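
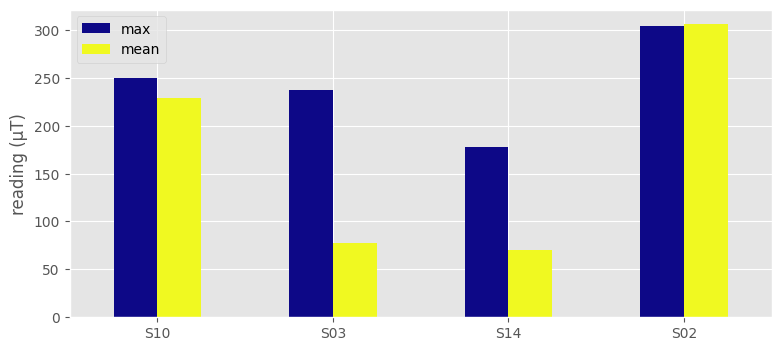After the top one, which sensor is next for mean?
Top 3 for mean: S02 ≈ 300, S10 ≈ 250, S03 ≈ 100.

S10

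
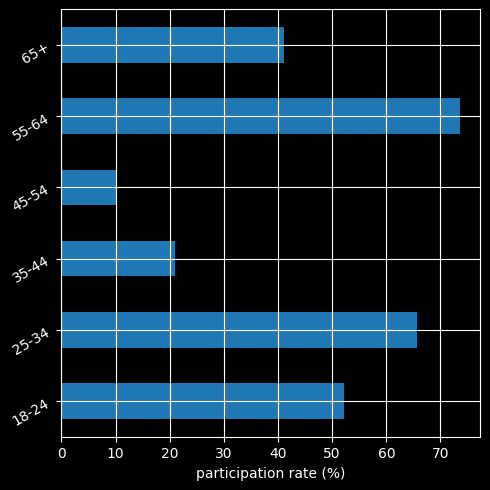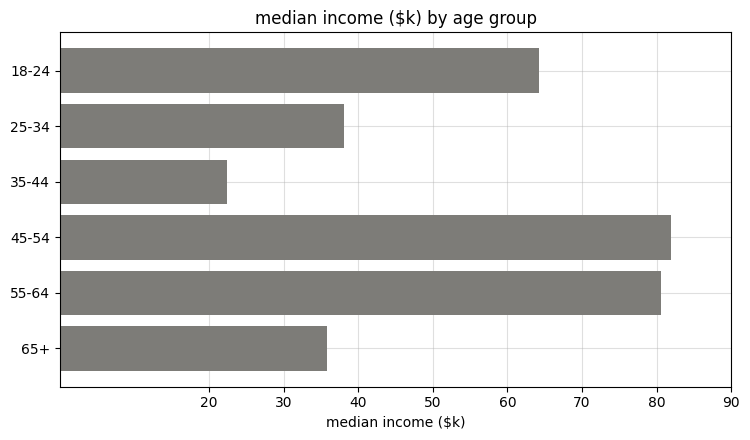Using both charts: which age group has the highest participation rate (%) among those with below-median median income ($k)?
Chart 2 median median income ($k) ≈ 50; below-median age groups: 25-34, 35-44, 65+. Among those, 25-34 has the highest participation rate (%) (≈ 70).

25-34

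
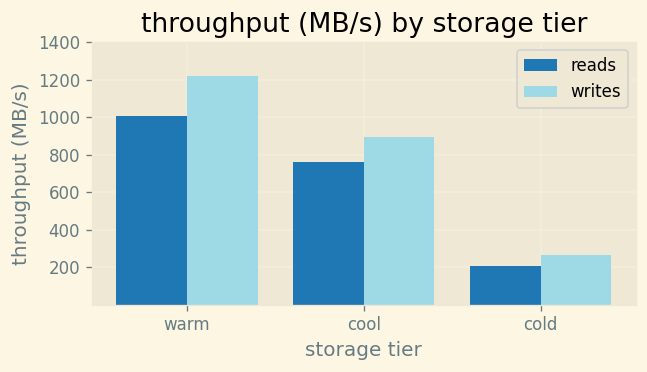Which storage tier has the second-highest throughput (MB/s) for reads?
cool

Top 3 for reads: warm ≈ 1000, cool ≈ 800, cold ≈ 200.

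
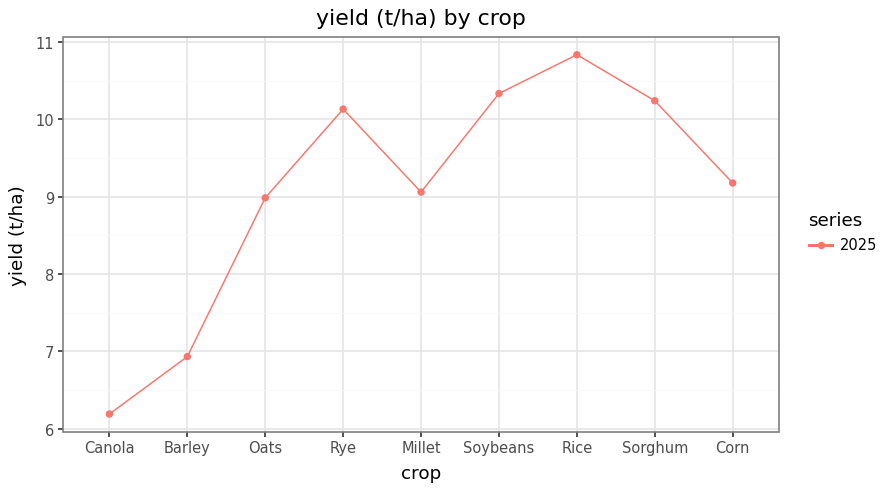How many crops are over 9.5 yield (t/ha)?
4

Above 9.5: Rye, Soybeans, Rice, Sorghum.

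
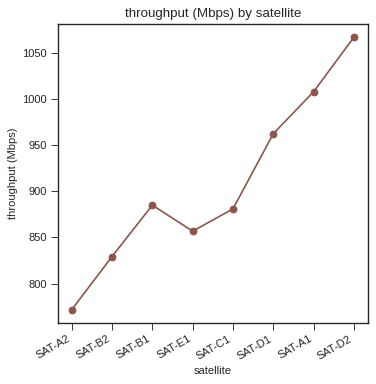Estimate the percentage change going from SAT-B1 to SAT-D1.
SAT-B1 ≈ 875, SAT-D1 ≈ 950; (950 − 875) / 875 ≈ +8.6%.

≈ +8.6%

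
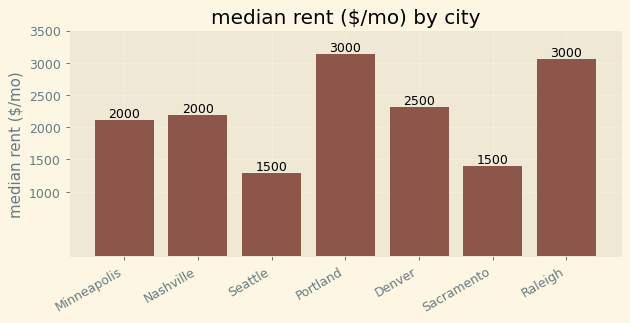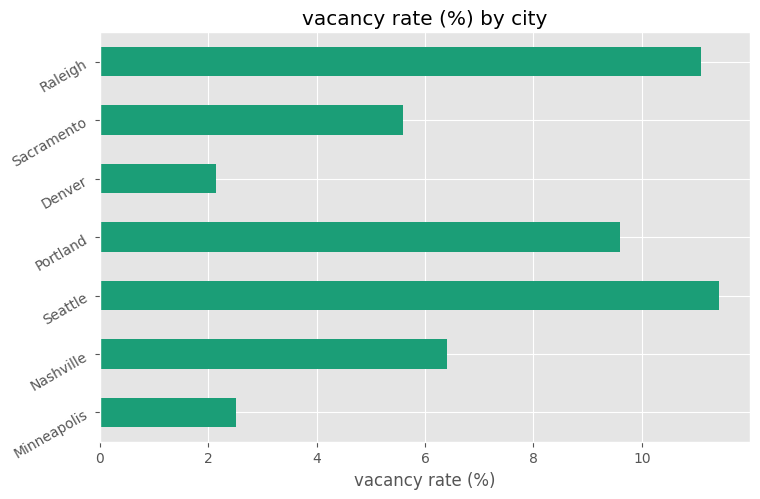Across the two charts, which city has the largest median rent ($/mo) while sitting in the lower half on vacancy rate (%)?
Denver

Chart 2 median vacancy rate (%) ≈ 6; below-median cities: Minneapolis, Denver, Sacramento. Among those, Denver has the highest median rent ($/mo) (≈ 2500).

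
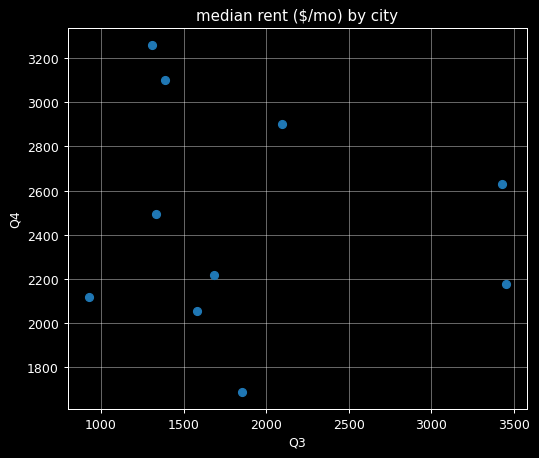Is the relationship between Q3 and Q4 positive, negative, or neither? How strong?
Points are roughly uncorrelated; weak (|r| ≈ 0.1).

no clear correlation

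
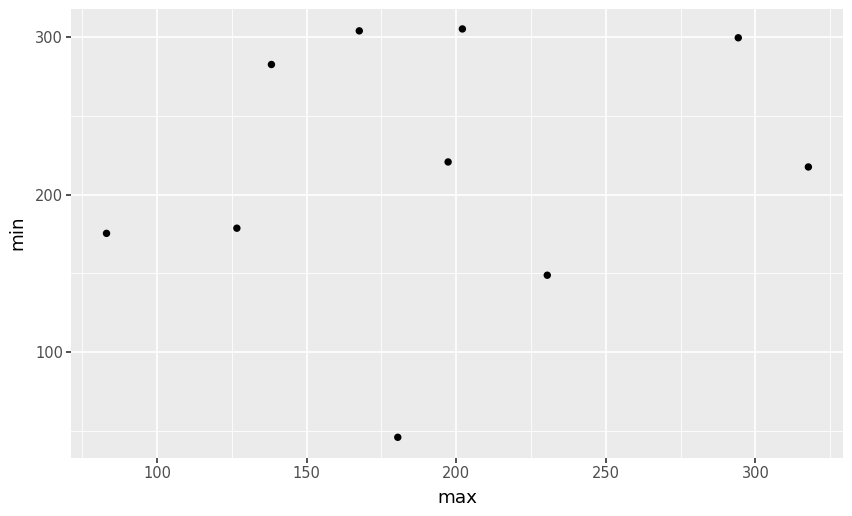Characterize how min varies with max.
Points are roughly uncorrelated; weak (|r| ≈ 0.2).

no clear correlation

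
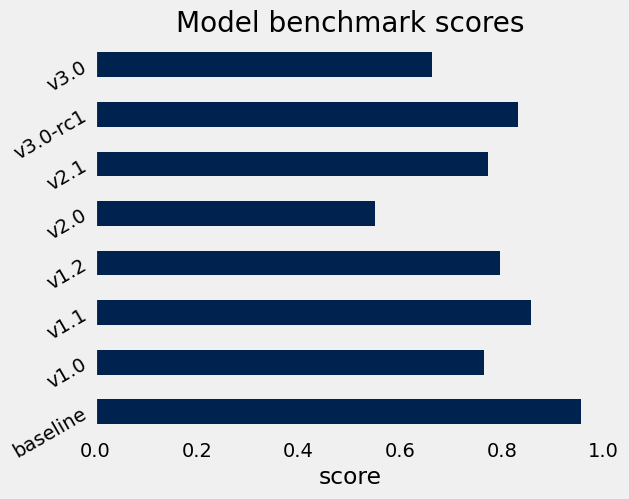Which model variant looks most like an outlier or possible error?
v2.0 ≈ 0.6; the rest sit between ≈ 0.7 and ≈ 1.0.

v2.0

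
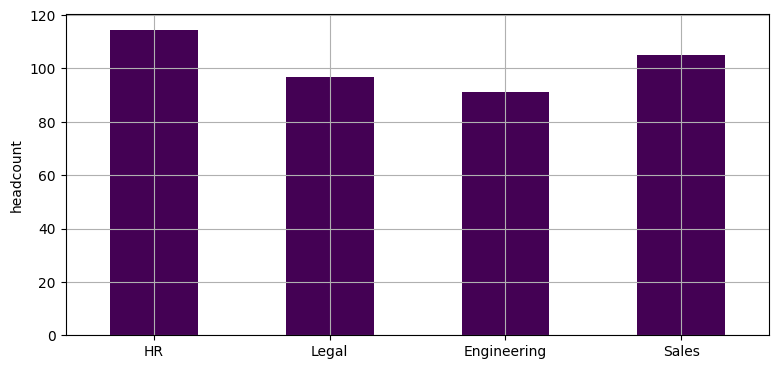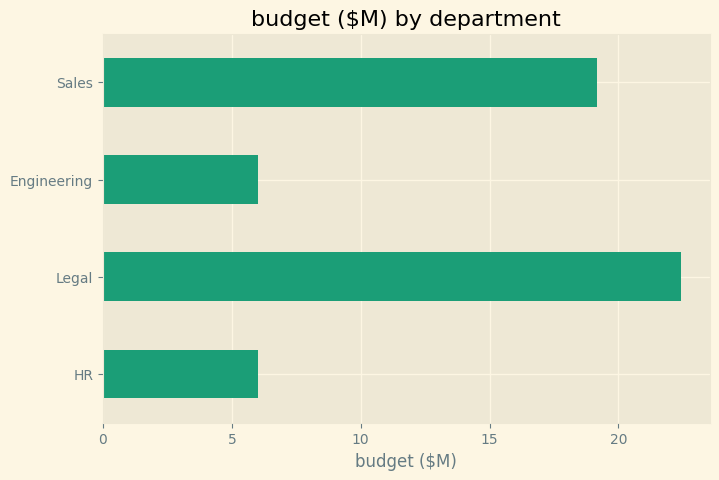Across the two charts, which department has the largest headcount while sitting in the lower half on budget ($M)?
HR

Chart 2 median budget ($M) ≈ 15; below-median departments: HR, Engineering. Among those, HR has the highest headcount (≈ 120).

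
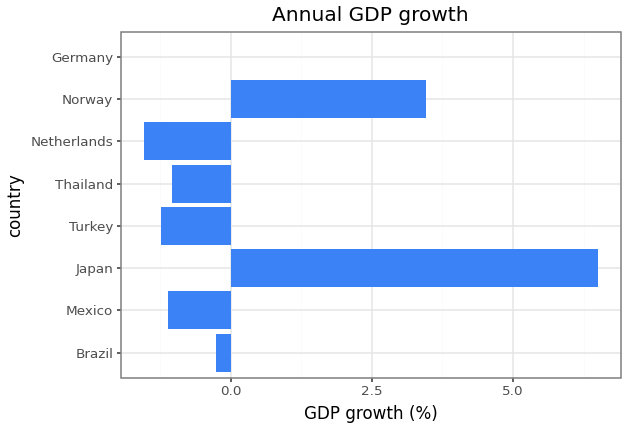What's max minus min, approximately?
≈ 9

Max Japan ≈ 7, min Netherlands ≈ -2; range ≈ 9.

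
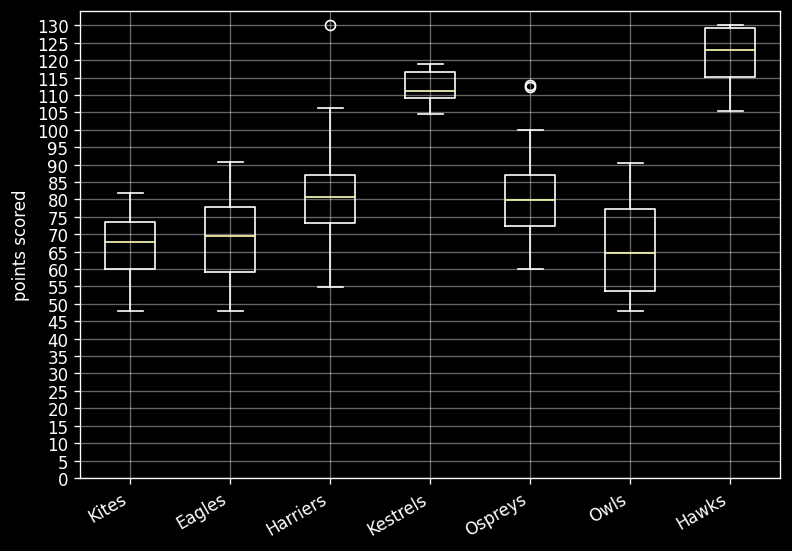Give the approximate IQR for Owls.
≈ 20

Q3 ≈ 75, Q1 ≈ 55; IQR ≈ 20.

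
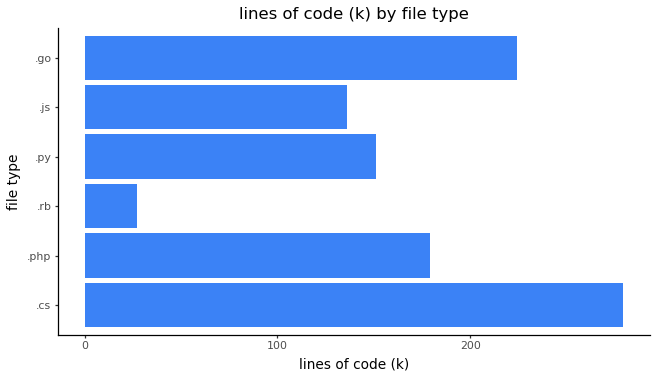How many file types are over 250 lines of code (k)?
Above 250: .cs.

1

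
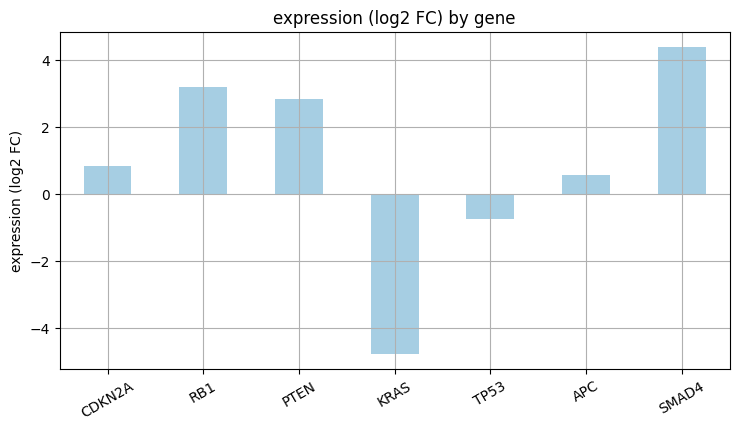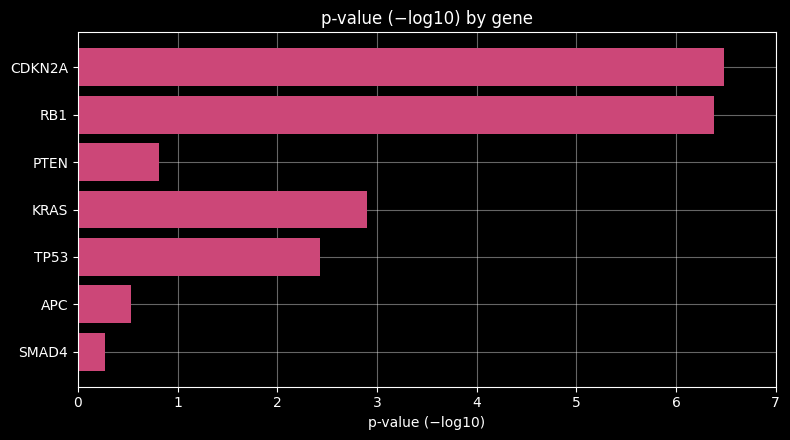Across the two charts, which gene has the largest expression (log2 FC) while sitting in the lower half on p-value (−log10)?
SMAD4

Chart 2 median p-value (−log10) ≈ 2; below-median genes: PTEN, APC, SMAD4. Among those, SMAD4 has the highest expression (log2 FC) (≈ 4.5).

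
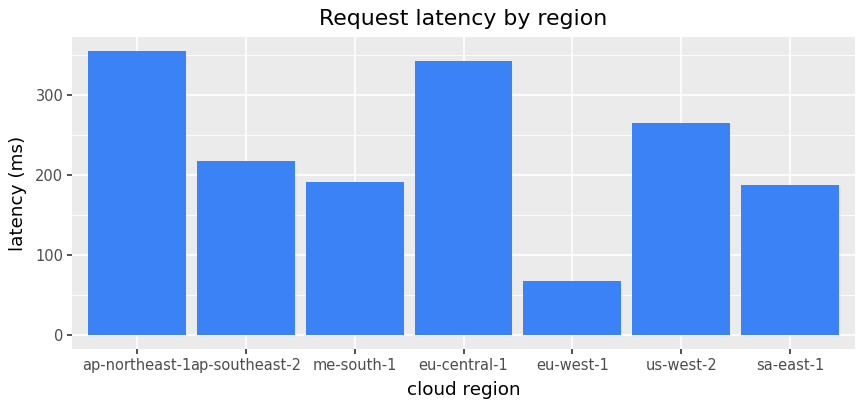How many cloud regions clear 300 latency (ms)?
2

Above 300: ap-northeast-1, eu-central-1.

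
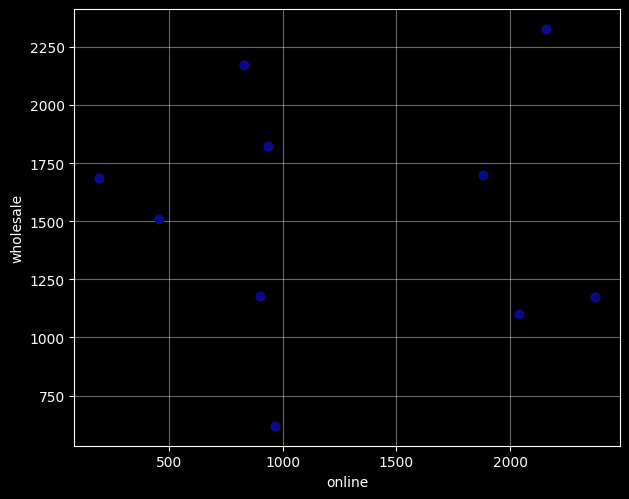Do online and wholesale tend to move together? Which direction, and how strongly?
no clear correlation

Points are roughly uncorrelated; weak (|r| ≈ 0.0).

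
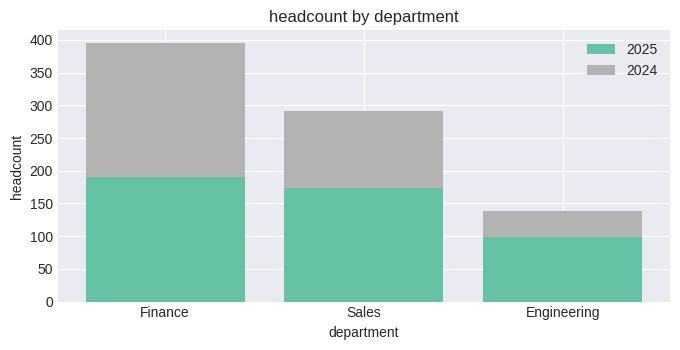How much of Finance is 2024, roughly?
≈ 200

2024 top ≈ 400, bottom ≈ 200; segment ≈ 200.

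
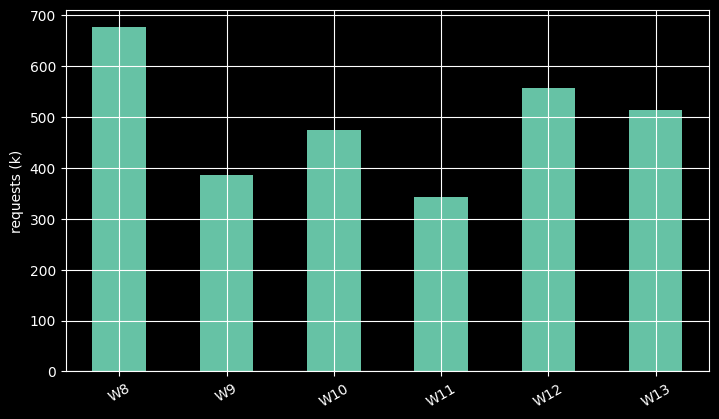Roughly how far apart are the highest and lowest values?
≈ 400

Max W8 ≈ 700, min W11 ≈ 300; range ≈ 400.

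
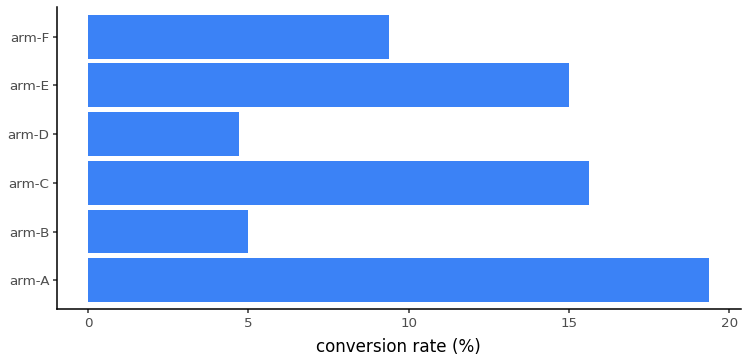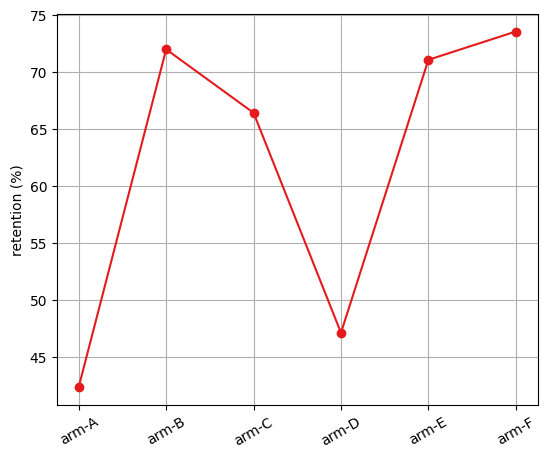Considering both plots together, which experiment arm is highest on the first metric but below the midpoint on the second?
arm-A

Chart 2 median retention (%) ≈ 70; below-median experiment arms: arm-A, arm-C, arm-D. Among those, arm-A has the highest conversion rate (%) (≈ 20).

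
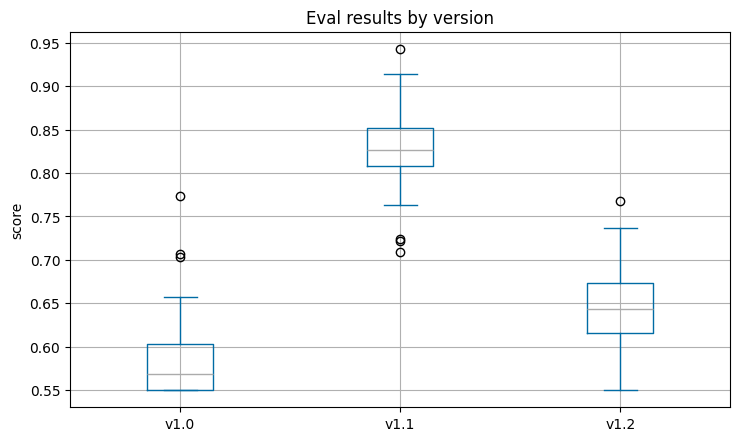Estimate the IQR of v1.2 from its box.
Q3 ≈ 0.65, Q1 ≈ 0.60; IQR ≈ 0.05.

≈ 0.05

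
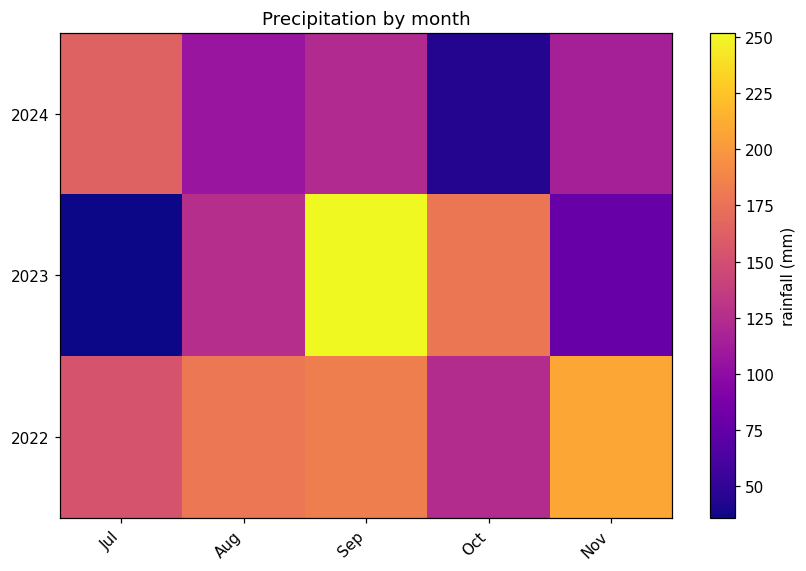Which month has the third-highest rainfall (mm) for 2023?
Top 4 for 2023: Sep ≈ 260, Oct ≈ 180, Aug ≈ 120, Nov ≈ 80.

Aug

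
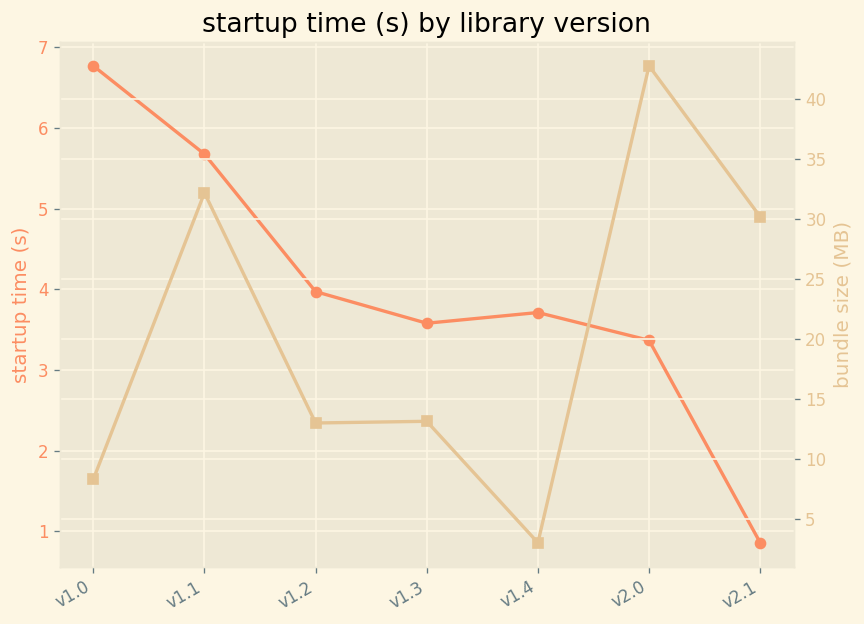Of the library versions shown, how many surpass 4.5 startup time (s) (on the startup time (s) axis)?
2

Above 4.5: v1.0, v1.1.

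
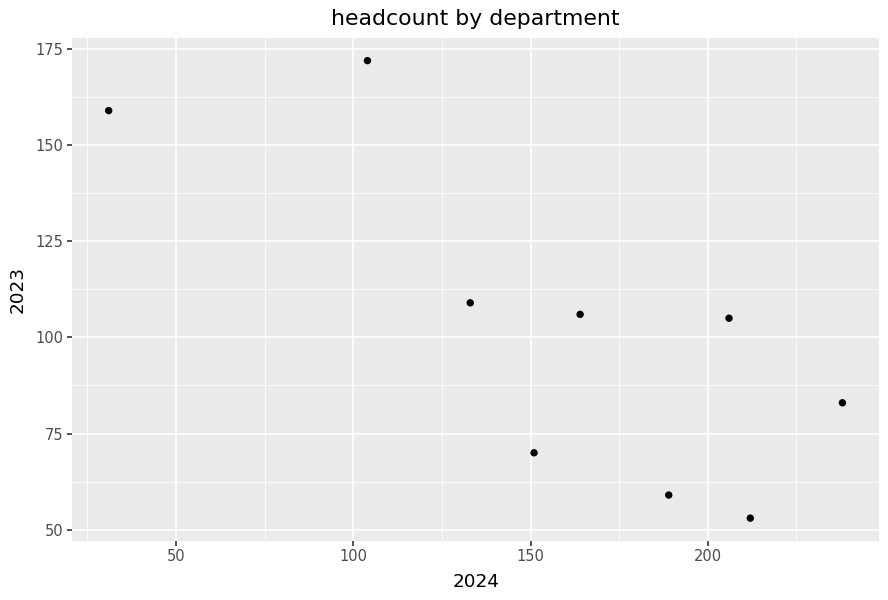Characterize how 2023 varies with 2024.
negative, strong

Points are negatively correlated; strong (|r| ≈ 0.8).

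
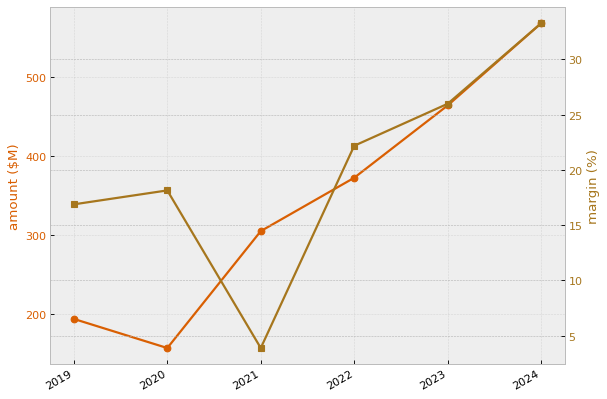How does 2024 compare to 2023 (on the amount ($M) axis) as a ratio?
2024 ≈ 550, 2023 ≈ 450; 550/450 ≈ 1.22.

≈ 1.22×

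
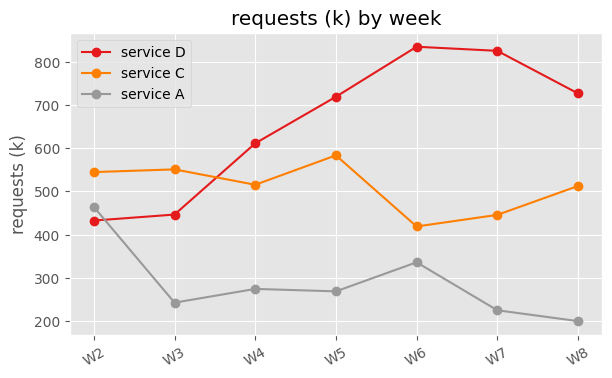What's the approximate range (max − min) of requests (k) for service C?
≈ 200

Max W5 ≈ 600, min W6 ≈ 400; range ≈ 200.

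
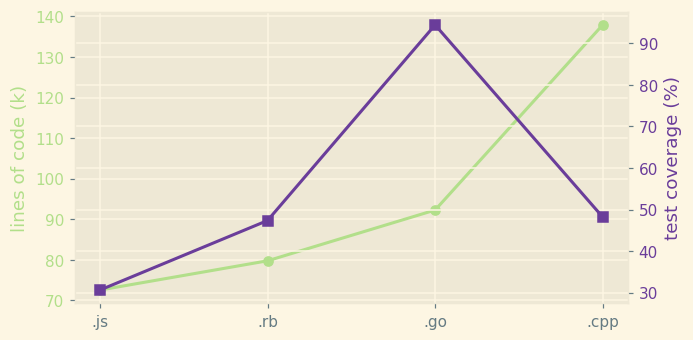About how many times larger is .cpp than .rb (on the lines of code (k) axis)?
≈ 1.75×

.cpp ≈ 140, .rb ≈ 80; 140/80 ≈ 1.75.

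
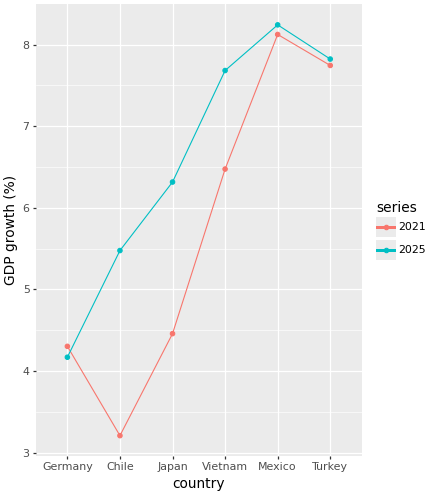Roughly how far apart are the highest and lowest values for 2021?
Max Mexico ≈ 8.0, min Chile ≈ 3.0; range ≈ 5.0.

≈ 5.0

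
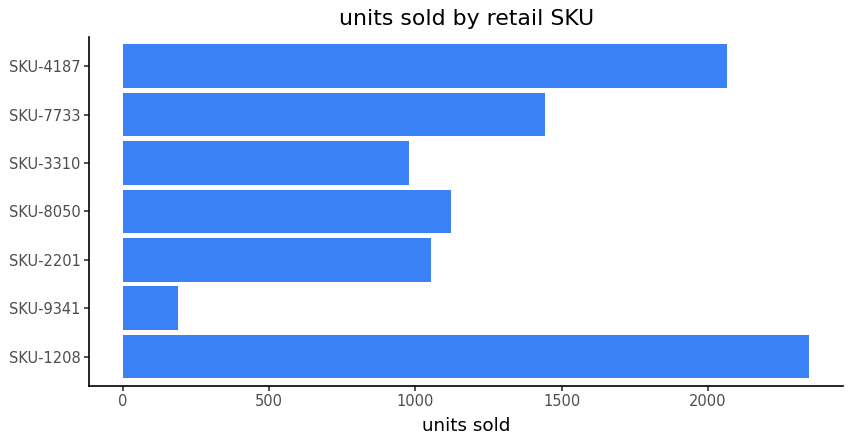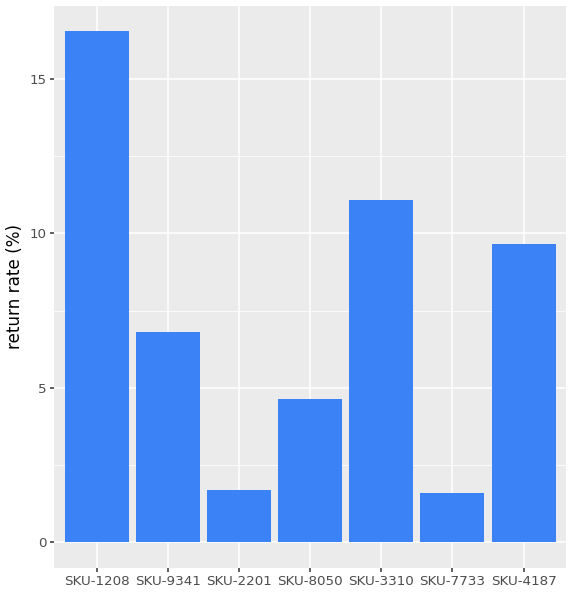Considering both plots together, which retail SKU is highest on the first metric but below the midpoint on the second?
SKU-7733

Chart 2 median return rate (%) ≈ 6; below-median retail SKUs: SKU-2201, SKU-8050, SKU-7733. Among those, SKU-7733 has the highest units sold (≈ 1500).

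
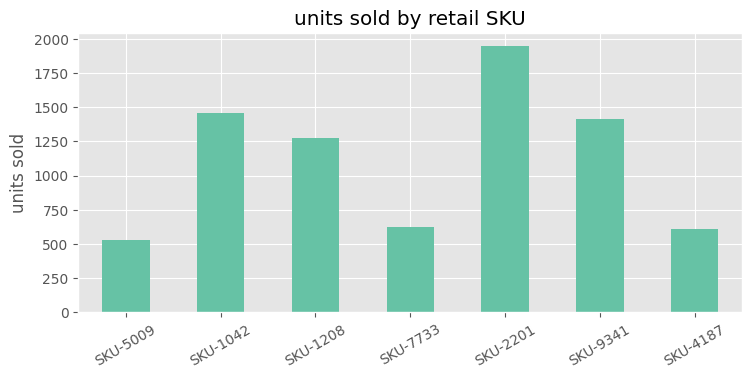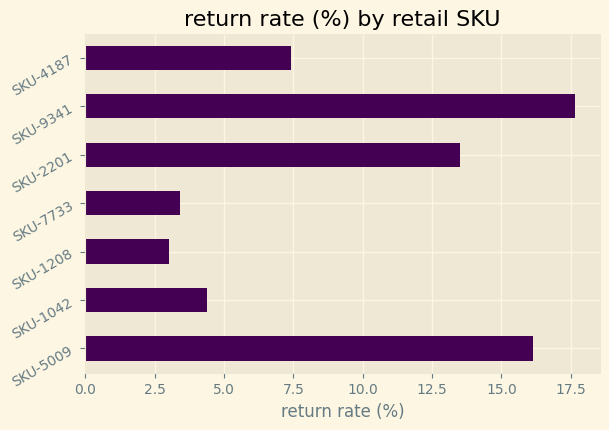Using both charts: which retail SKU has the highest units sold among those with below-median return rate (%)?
SKU-1042

Chart 2 median return rate (%) ≈ 8; below-median retail SKUs: SKU-1042, SKU-1208, SKU-7733. Among those, SKU-1042 has the highest units sold (≈ 1400).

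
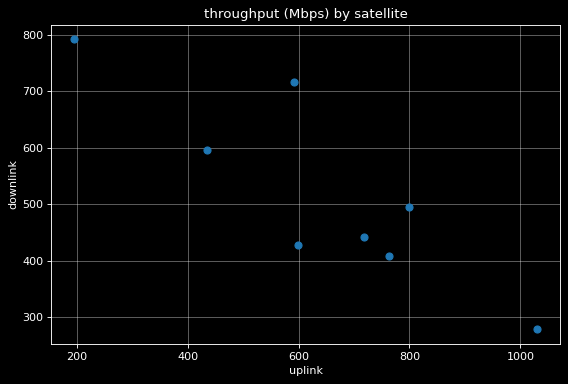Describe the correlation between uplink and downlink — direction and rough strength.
Points are negatively correlated; strong (|r| ≈ 0.9).

negative, strong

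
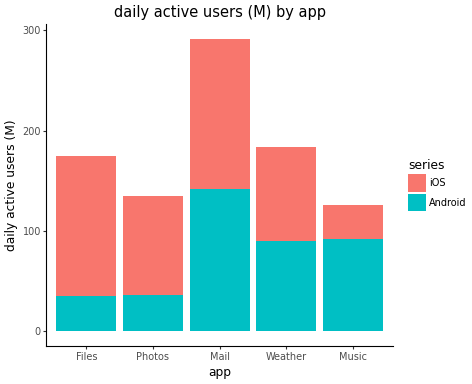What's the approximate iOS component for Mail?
iOS top ≈ 300, bottom ≈ 150; segment ≈ 150.

≈ 150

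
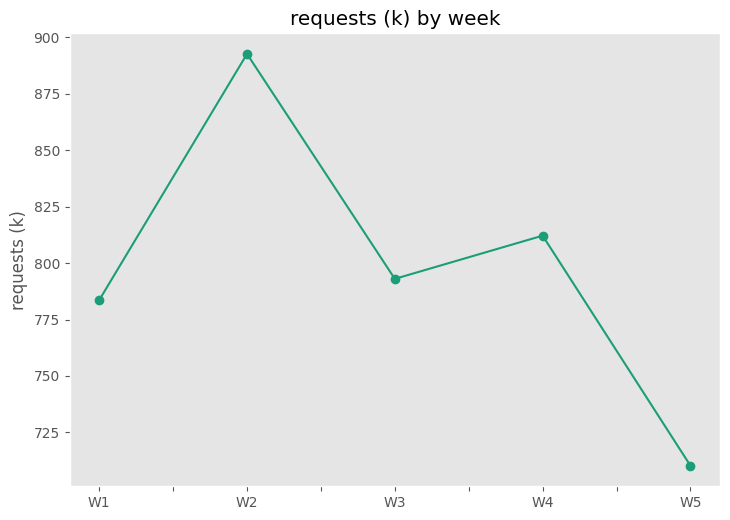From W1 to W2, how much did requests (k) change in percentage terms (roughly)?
W1 ≈ 780, W2 ≈ 900; (900 − 780) / 780 ≈ +15.4%.

≈ +15.4%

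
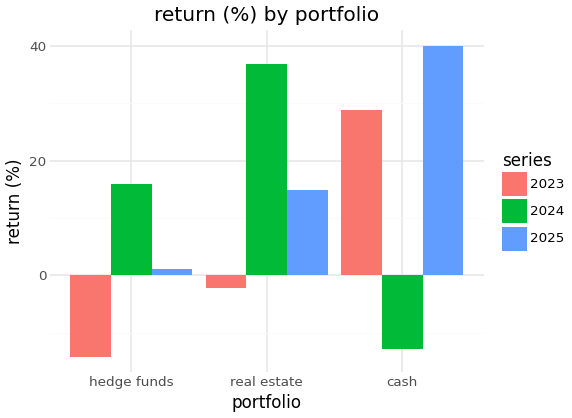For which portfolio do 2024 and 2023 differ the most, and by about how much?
cash, ≈ 45 %

cash: 2024 ≈ -15, 2023 ≈ 30 → gap ≈ 45. Next-largest (real estate) is only ≈ 35.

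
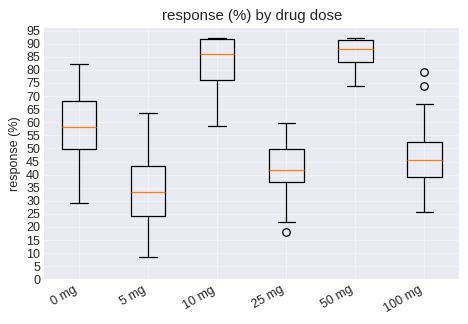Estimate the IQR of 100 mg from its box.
≈ 15

Q3 ≈ 55, Q1 ≈ 40; IQR ≈ 15.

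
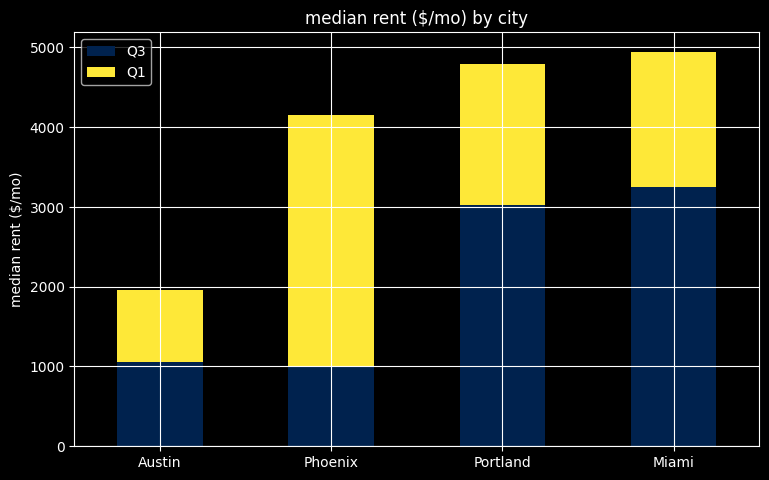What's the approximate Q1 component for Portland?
Q1 top ≈ 5000, bottom ≈ 3000; segment ≈ 2000.

≈ 2000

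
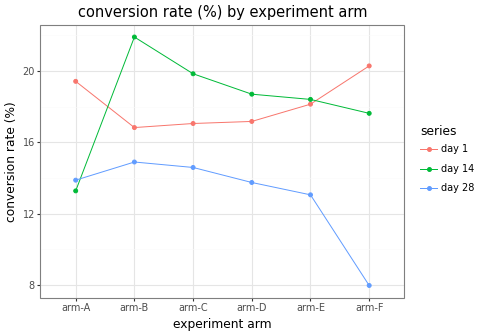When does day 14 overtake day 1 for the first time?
arm-A: day 14 ≈ 14 vs day 1 ≈ 20 (not yet); arm-B: day 14 ≈ 22 vs day 1 ≈ 16 (first crossover).

arm-B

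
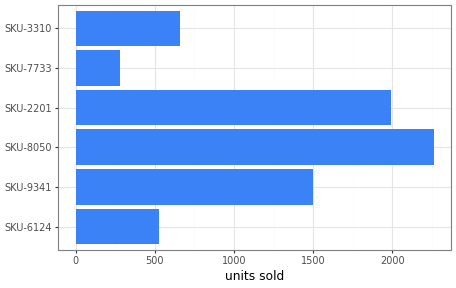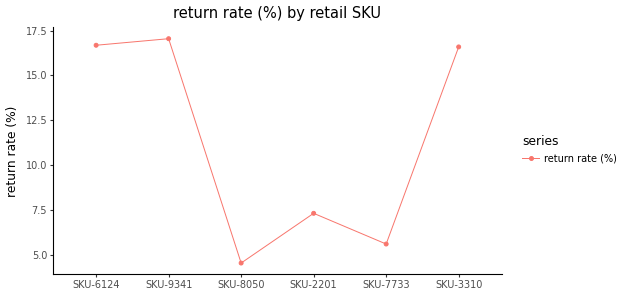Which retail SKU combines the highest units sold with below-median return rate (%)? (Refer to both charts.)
Chart 2 median return rate (%) ≈ 12; below-median retail SKUs: SKU-8050, SKU-2201, SKU-7733. Among those, SKU-8050 has the highest units sold (≈ 2500).

SKU-8050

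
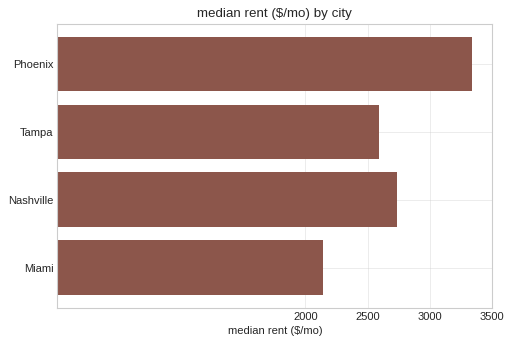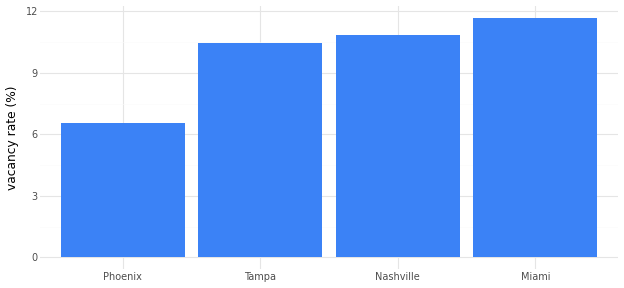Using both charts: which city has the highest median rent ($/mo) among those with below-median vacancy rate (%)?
Chart 2 median vacancy rate (%) ≈ 10; below-median cities: Phoenix, Tampa. Among those, Phoenix has the highest median rent ($/mo) (≈ 3500).

Phoenix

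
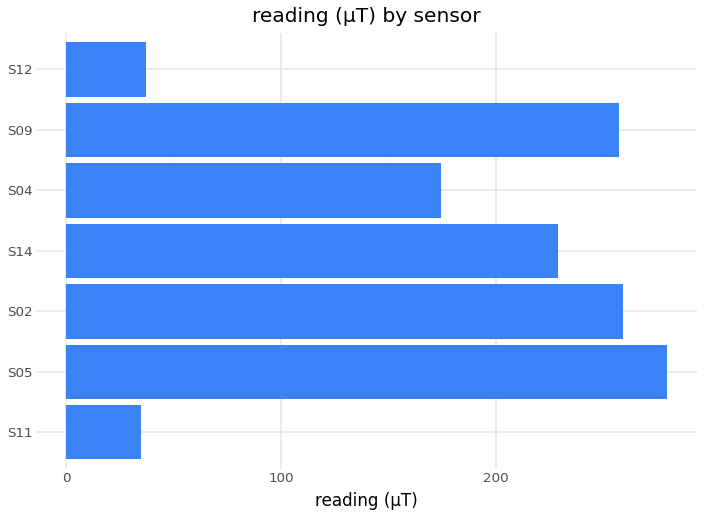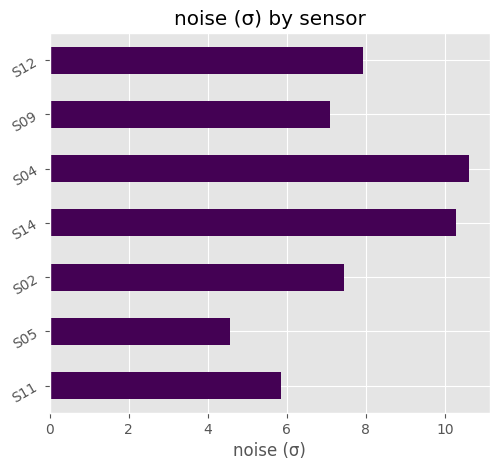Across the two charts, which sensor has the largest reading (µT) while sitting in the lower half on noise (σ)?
S05

Chart 2 median noise (σ) ≈ 7; below-median sensors: S11, S05, S09. Among those, S05 has the highest reading (µT) (≈ 300).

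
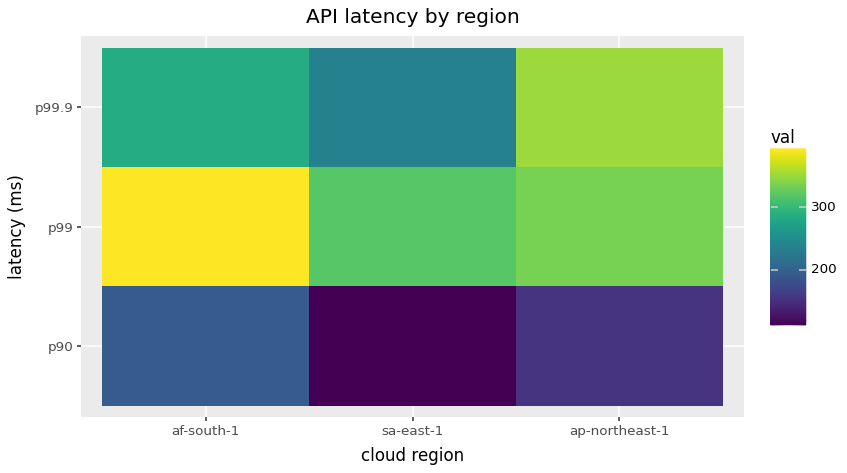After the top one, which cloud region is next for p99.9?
af-south-1

Top 3 for p99.9: ap-northeast-1 ≈ 350, af-south-1 ≈ 275, sa-east-1 ≈ 225.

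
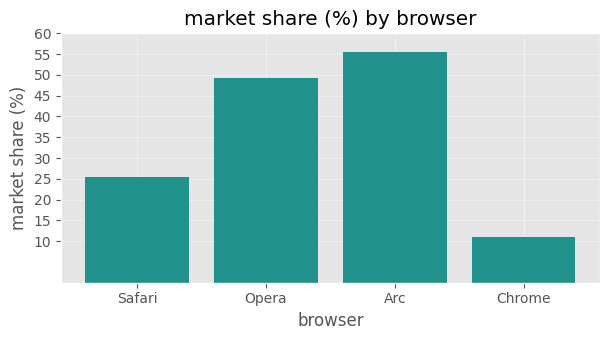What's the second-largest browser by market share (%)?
Opera

Top 3: Arc ≈ 55, Opera ≈ 50, Safari ≈ 25.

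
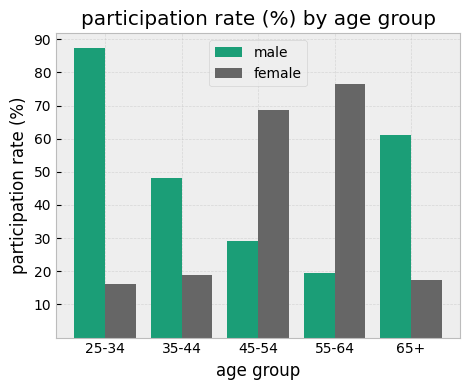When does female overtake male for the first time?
35-44: female ≈ 20 vs male ≈ 50 (not yet); 45-54: female ≈ 70 vs male ≈ 30 (first crossover).

45-54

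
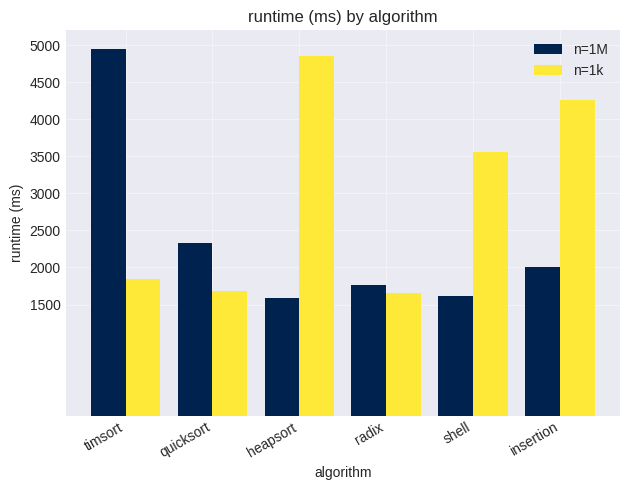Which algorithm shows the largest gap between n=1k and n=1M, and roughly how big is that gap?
heapsort, ≈ 3500 ms

heapsort: n=1k ≈ 5000, n=1M ≈ 1500 → gap ≈ 3500. Next-largest (timsort) is only ≈ 3000.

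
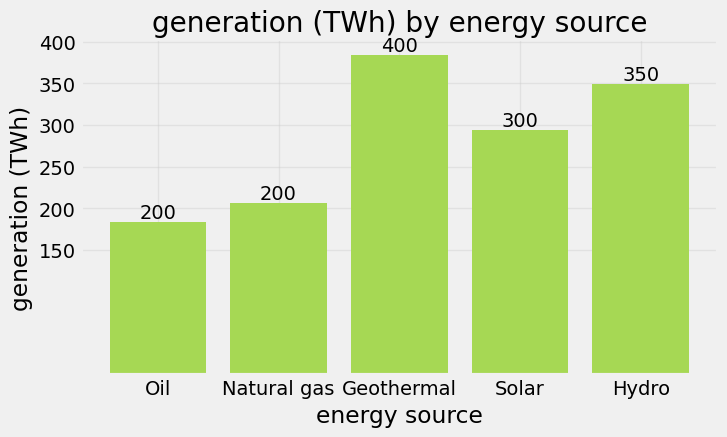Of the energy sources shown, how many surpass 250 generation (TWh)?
3

Above 250: Geothermal, Solar, Hydro.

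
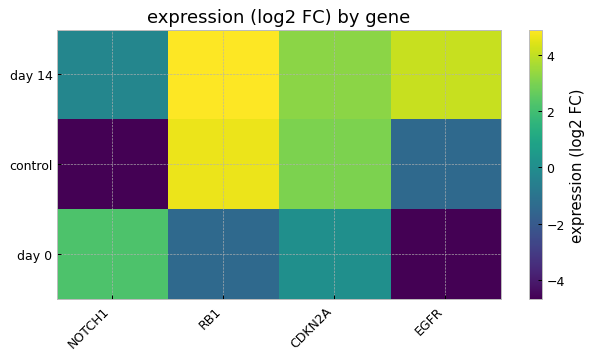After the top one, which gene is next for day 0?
CDKN2A

Top 3 for day 0: NOTCH1 ≈ 2, CDKN2A ≈ 0, RB1 ≈ -1.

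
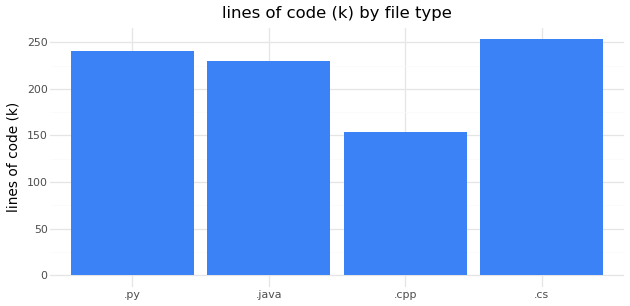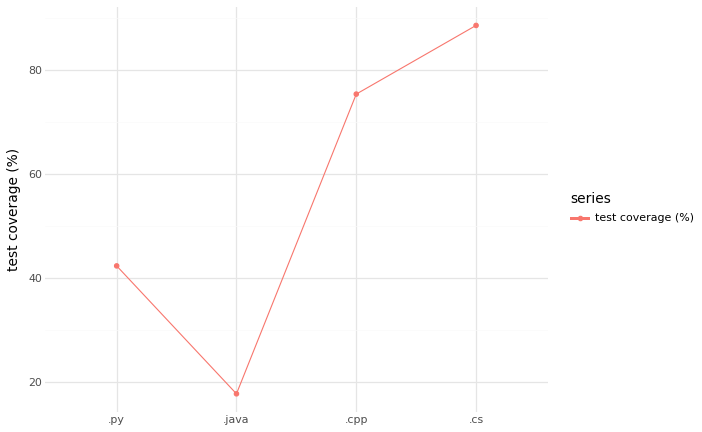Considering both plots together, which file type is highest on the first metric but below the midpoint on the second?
Chart 2 median test coverage (%) ≈ 60; below-median file types: .py, .java. Among those, .py has the highest lines of code (k) (≈ 250).

.py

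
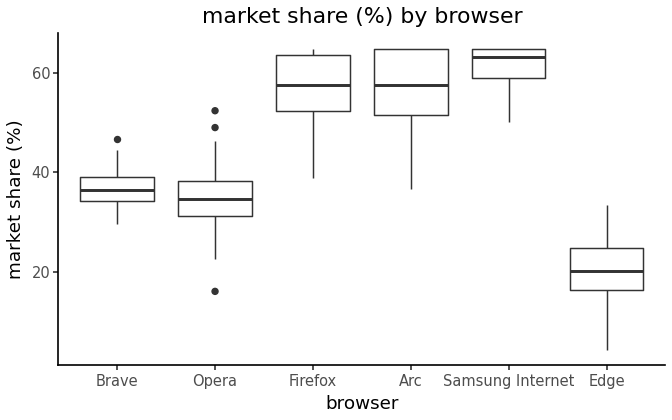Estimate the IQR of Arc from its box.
Q3 ≈ 65, Q1 ≈ 50; IQR ≈ 15.

≈ 15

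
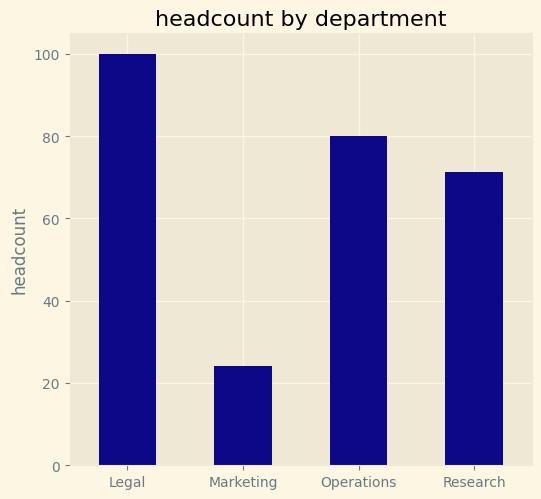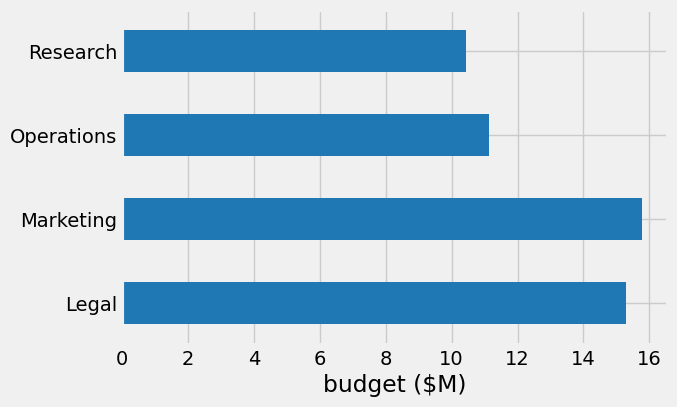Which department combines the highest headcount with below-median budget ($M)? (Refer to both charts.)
Chart 2 median budget ($M) ≈ 14; below-median departments: Operations, Research. Among those, Operations has the highest headcount (≈ 80).

Operations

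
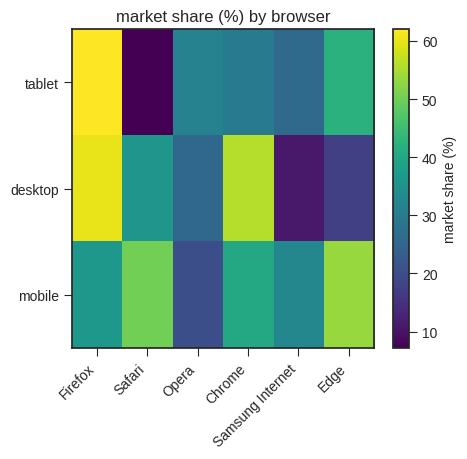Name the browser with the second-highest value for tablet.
Top 3 for tablet: Firefox ≈ 60, Edge ≈ 40, Opera ≈ 30.

Edge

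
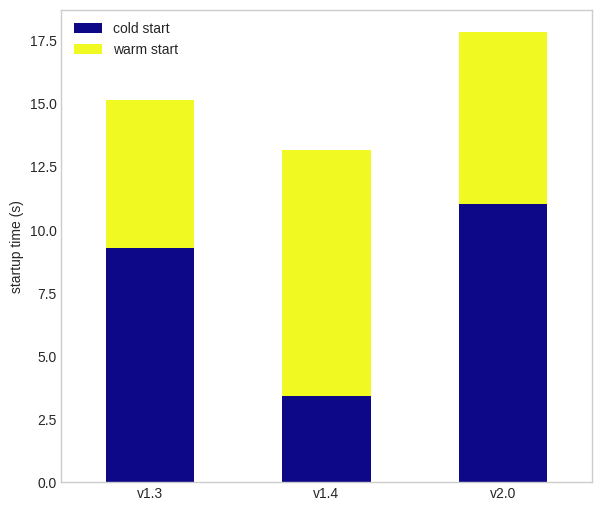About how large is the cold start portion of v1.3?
≈ 10

cold start top ≈ 10, bottom ≈ 0; segment ≈ 10.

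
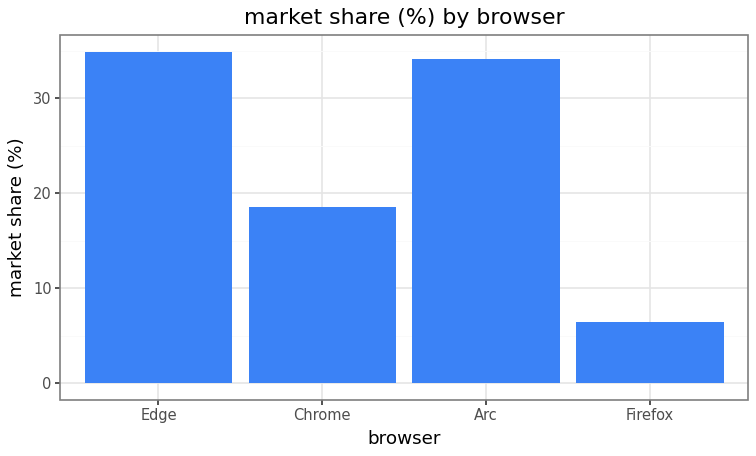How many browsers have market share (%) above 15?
3

Above 15: Edge, Chrome, Arc.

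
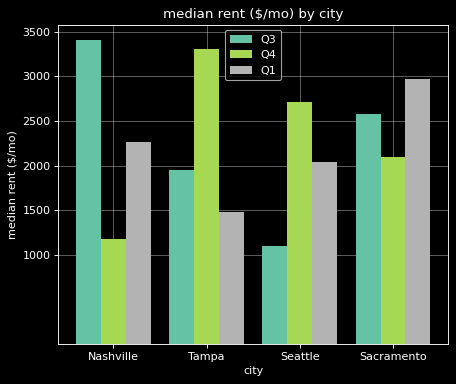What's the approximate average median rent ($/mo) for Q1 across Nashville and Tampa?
(2500 + 1500) / 2 ≈ 2000.

≈ 2000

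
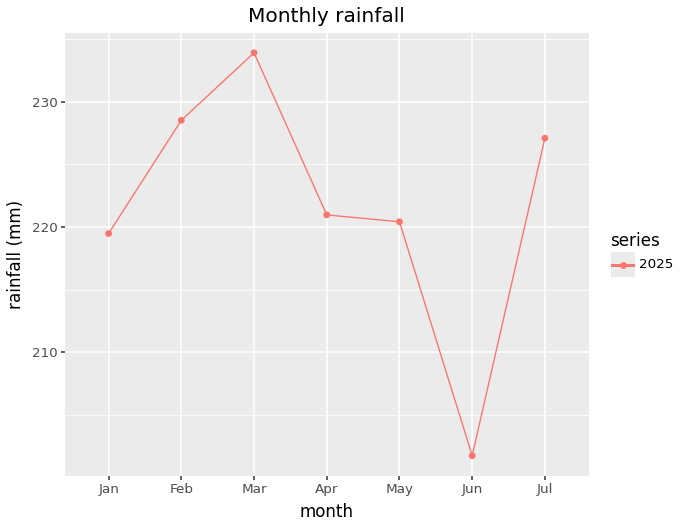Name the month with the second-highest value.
Top 3: Mar ≈ 235, Feb ≈ 230, Jul ≈ 225.

Feb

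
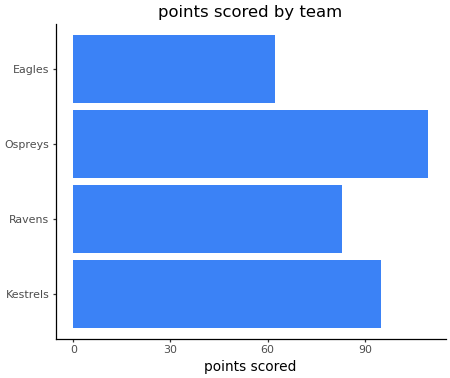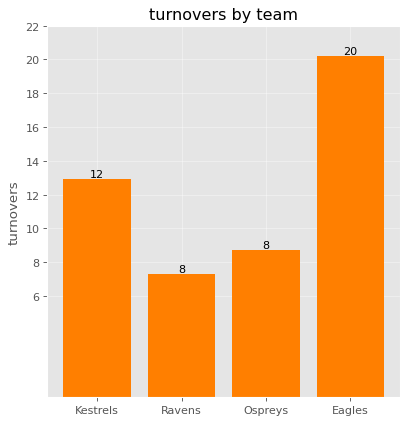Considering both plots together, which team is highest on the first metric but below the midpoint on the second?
Ospreys

Chart 2 median turnovers ≈ 10; below-median teams: Ravens, Ospreys. Among those, Ospreys has the highest points scored (≈ 100).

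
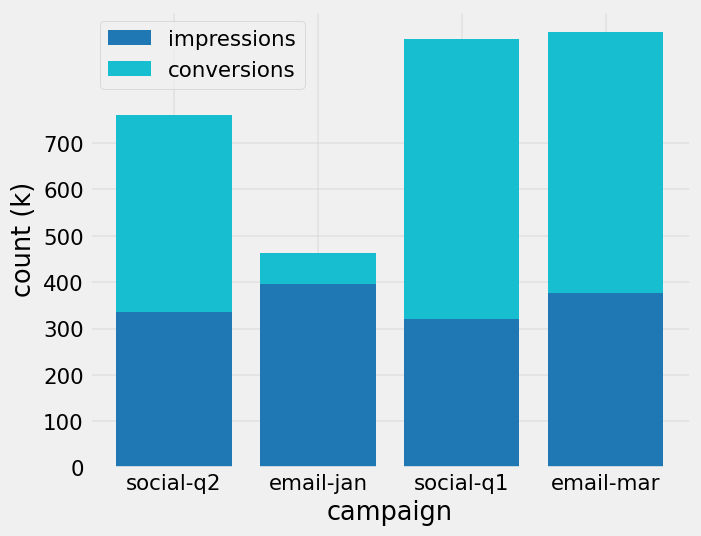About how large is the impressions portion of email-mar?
≈ 400

impressions top ≈ 400, bottom ≈ 0; segment ≈ 400.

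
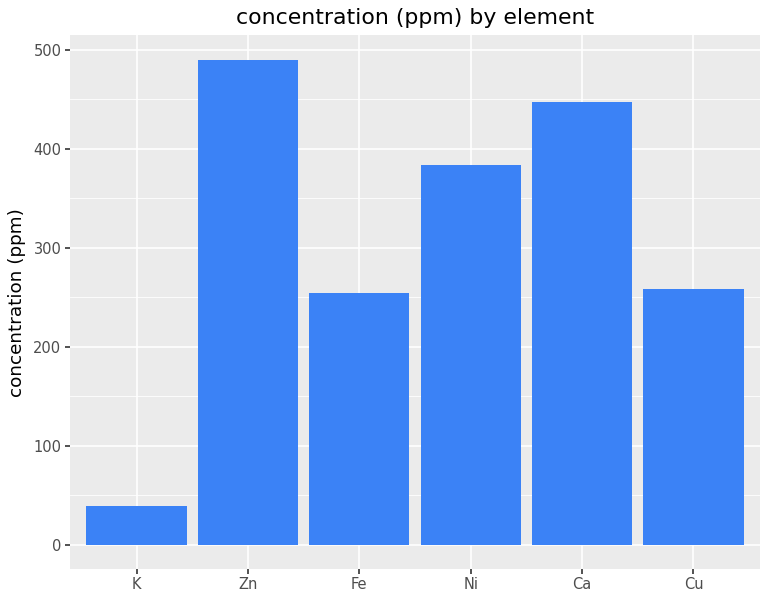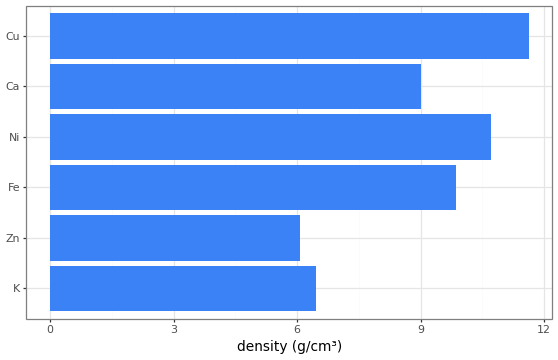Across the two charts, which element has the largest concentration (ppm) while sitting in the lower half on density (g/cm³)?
Chart 2 median density (g/cm³) ≈ 10; below-median elements: K, Zn, Ca. Among those, Zn has the highest concentration (ppm) (≈ 500).

Zn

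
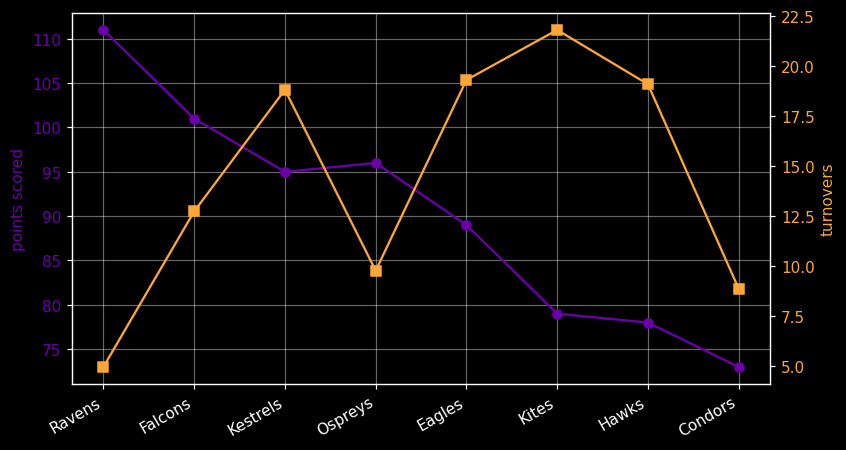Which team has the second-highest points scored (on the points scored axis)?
Top 3 (on the points scored axis): Ravens ≈ 110, Falcons ≈ 100, Ospreys ≈ 95.

Falcons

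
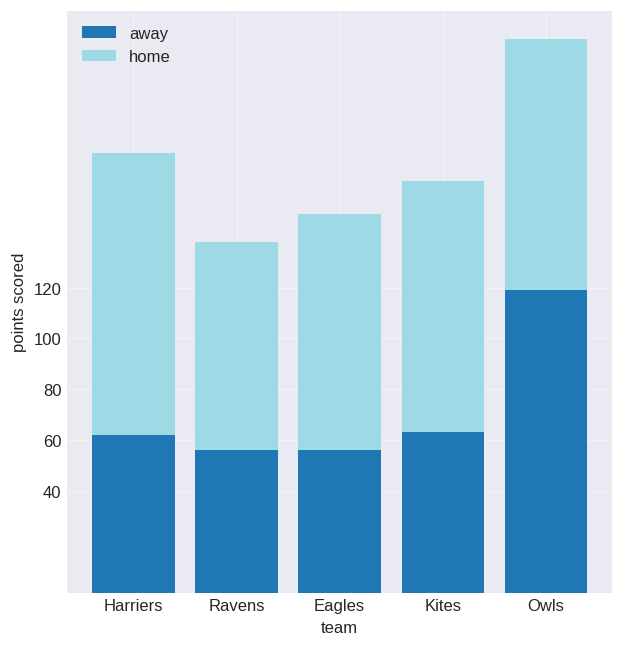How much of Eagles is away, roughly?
≈ 60

away top ≈ 60, bottom ≈ 0; segment ≈ 60.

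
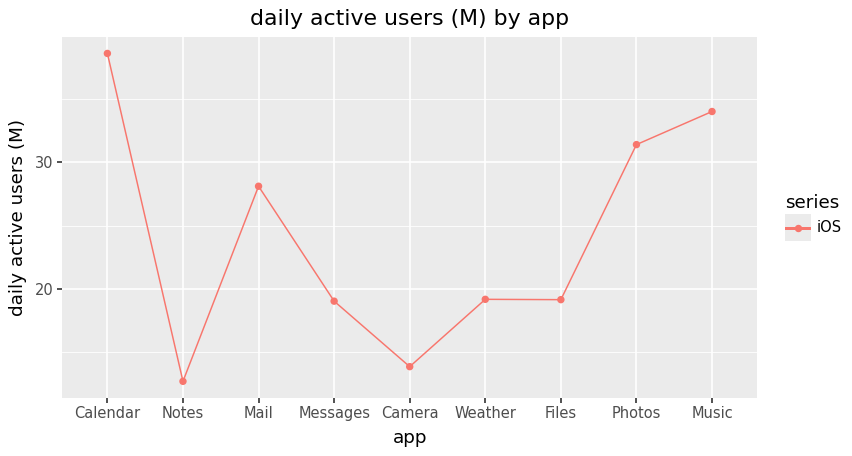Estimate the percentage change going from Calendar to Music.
Calendar ≈ 40, Music ≈ 35; (35 − 40) / 40 ≈ -12.5%.

≈ -12.5%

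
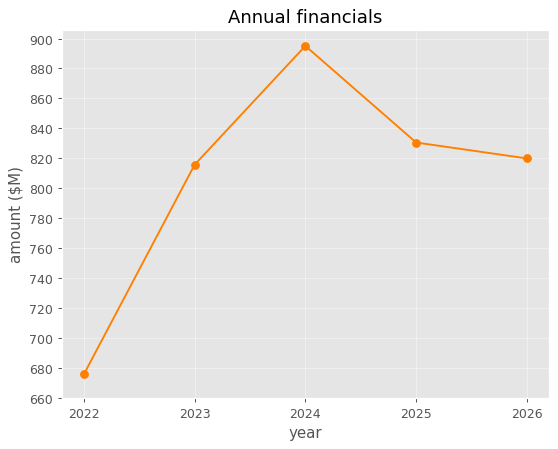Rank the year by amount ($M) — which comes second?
2025

Top 3: 2024 ≈ 900, 2025 ≈ 840, 2026 ≈ 820.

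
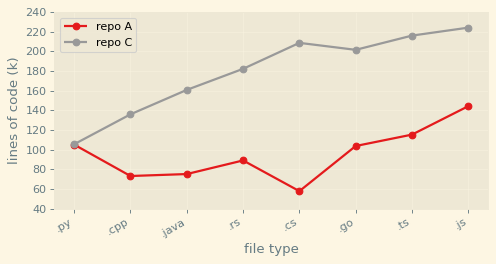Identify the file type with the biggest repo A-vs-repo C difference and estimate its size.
.cs, ≈ 140 k

.cs: repo A ≈ 60, repo C ≈ 200 → gap ≈ 140. Next-largest (.ts) is only ≈ 100.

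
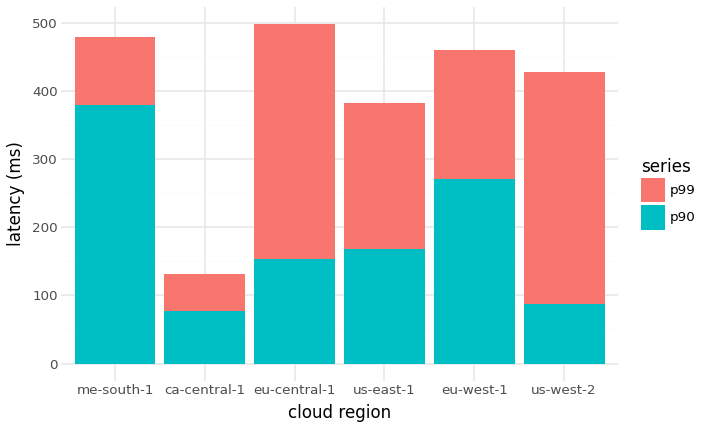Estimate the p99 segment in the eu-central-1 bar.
p99 top ≈ 500, bottom ≈ 150; segment ≈ 350.

≈ 350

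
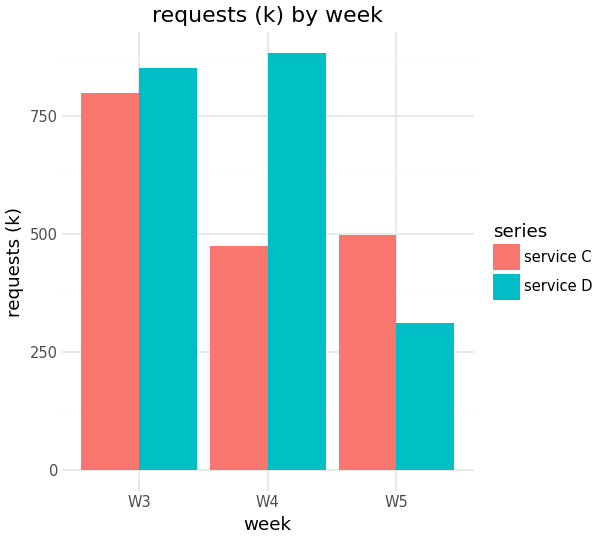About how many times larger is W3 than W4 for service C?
W3 ≈ 800, W4 ≈ 500; 800/500 ≈ 1.6.

≈ 1.6×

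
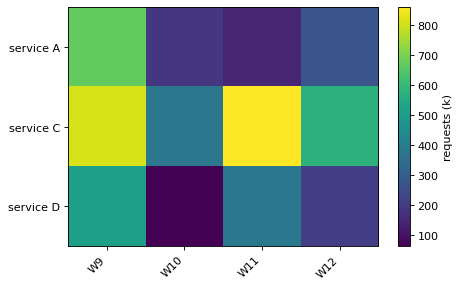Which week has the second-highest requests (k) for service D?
Top 3 for service D: W9 ≈ 500, W11 ≈ 400, W12 ≈ 200.

W11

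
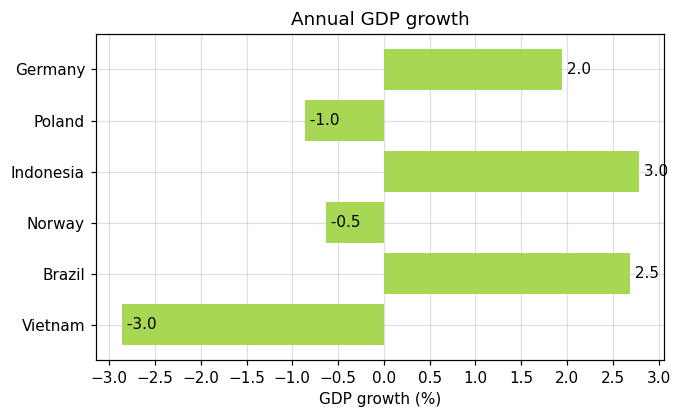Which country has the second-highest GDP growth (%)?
Top 3: Indonesia ≈ 3.0, Brazil ≈ 2.5, Germany ≈ 2.0.

Brazil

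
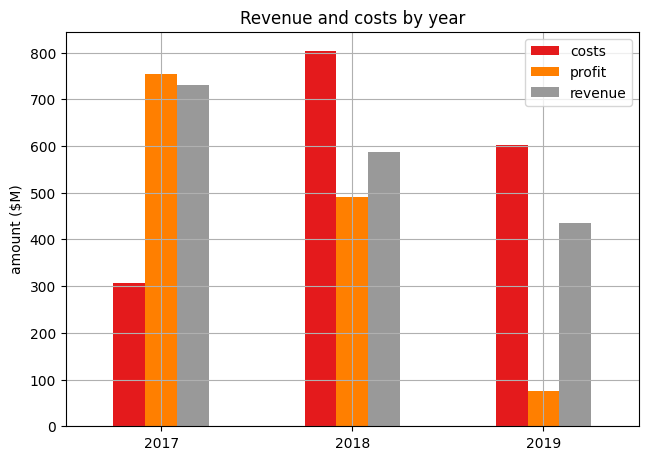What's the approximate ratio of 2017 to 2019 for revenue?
2017 ≈ 700, 2019 ≈ 400; 700/400 ≈ 1.75.

≈ 1.75×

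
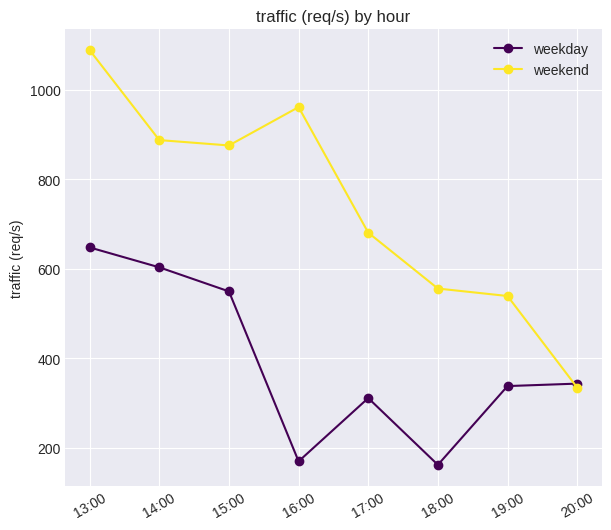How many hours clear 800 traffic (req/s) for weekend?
4

Above 800: 13:00, 14:00, 15:00, 16:00.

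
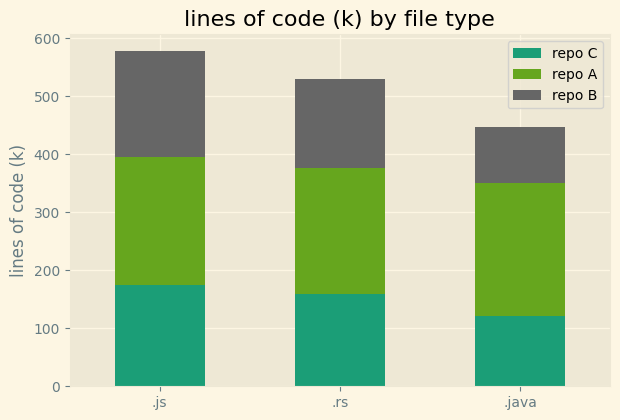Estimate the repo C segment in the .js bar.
repo C top ≈ 200, bottom ≈ 0; segment ≈ 200.

≈ 200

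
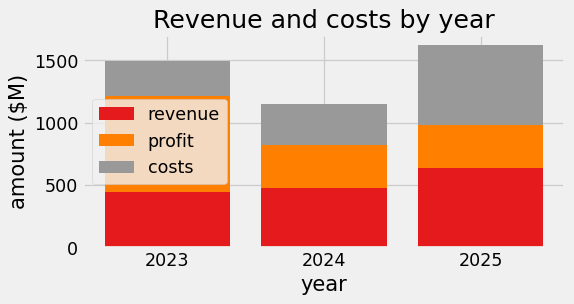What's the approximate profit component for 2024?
≈ 400

profit top ≈ 800, bottom ≈ 400; segment ≈ 400.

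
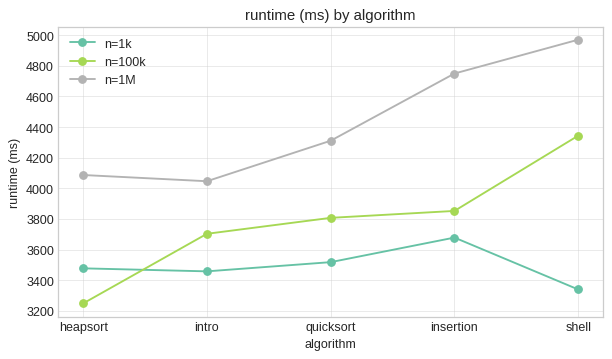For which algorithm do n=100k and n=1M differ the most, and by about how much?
insertion: n=100k ≈ 3800, n=1M ≈ 4800 → gap ≈ 1000. Next-largest (heapsort) is only ≈ 800.

insertion, ≈ 1000 ms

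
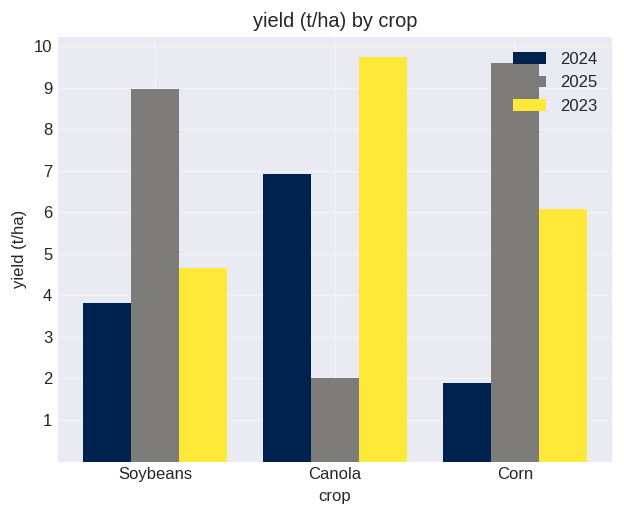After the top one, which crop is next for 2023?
Corn

Top 3 for 2023: Canola ≈ 10, Corn ≈ 6, Soybeans ≈ 5.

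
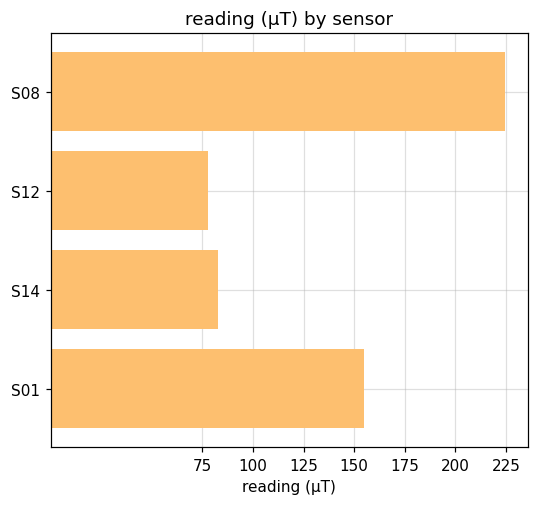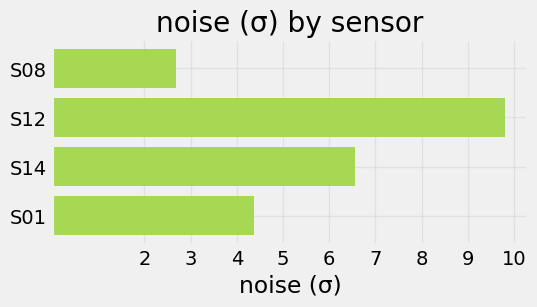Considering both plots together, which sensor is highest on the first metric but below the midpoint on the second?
S08

Chart 2 median noise (σ) ≈ 5; below-median sensors: S08, S01. Among those, S08 has the highest reading (µT) (≈ 225).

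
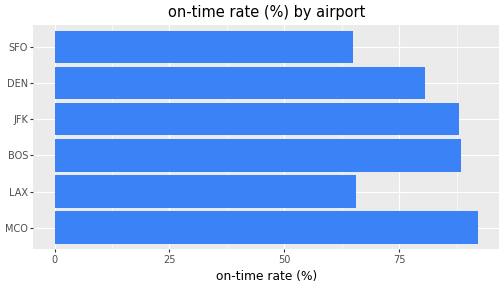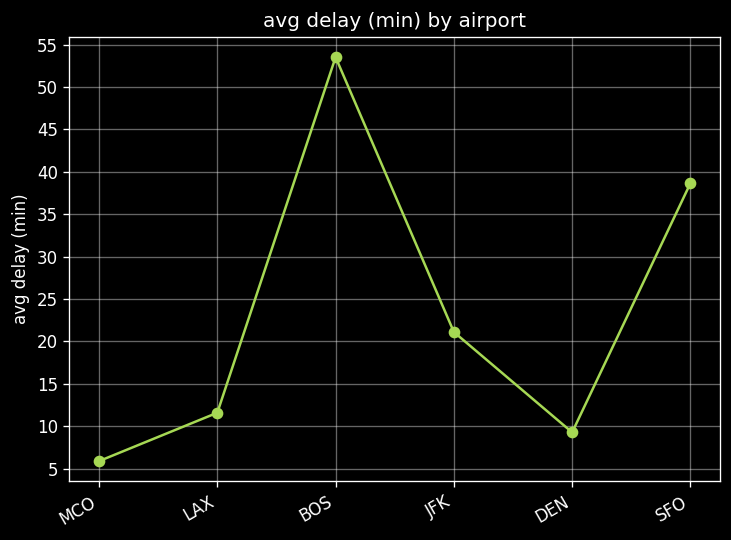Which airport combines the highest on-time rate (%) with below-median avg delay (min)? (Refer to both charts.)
MCO

Chart 2 median avg delay (min) ≈ 15; below-median airports: MCO, LAX, DEN. Among those, MCO has the highest on-time rate (%) (≈ 90).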